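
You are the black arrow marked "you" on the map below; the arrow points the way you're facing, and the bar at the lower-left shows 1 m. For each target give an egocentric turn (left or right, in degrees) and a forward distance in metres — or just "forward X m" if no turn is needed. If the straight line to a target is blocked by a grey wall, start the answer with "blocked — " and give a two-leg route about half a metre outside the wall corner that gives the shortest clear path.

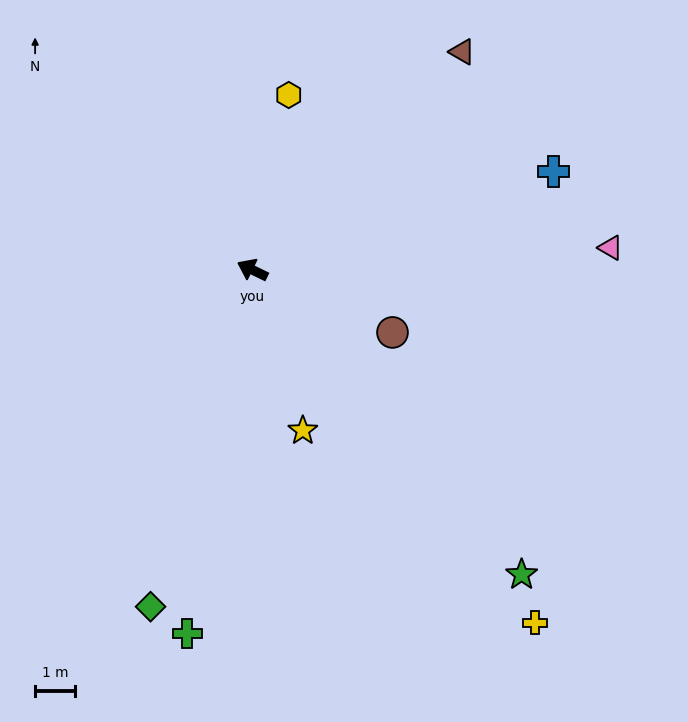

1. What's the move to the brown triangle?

turn right 108°, forward 7.5 m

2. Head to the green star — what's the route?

turn left 157°, forward 10.1 m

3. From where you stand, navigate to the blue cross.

turn right 136°, forward 7.9 m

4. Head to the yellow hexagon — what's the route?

turn right 76°, forward 4.4 m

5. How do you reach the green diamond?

turn left 99°, forward 8.7 m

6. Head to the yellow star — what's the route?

turn left 133°, forward 4.2 m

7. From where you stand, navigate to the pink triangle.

turn right 151°, forward 8.9 m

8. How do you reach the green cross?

turn left 106°, forward 9.2 m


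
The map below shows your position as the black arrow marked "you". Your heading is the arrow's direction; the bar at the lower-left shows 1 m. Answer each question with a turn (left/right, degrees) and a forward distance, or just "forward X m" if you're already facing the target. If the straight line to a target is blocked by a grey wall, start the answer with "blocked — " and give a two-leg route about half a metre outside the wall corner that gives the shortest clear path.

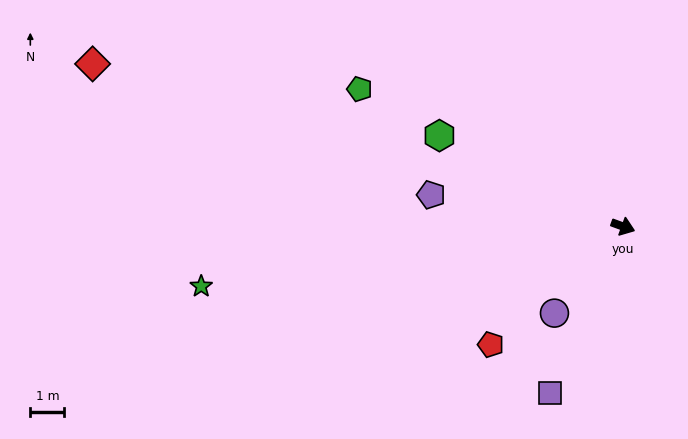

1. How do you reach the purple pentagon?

turn right 169°, forward 5.7 m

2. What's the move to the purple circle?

turn right 108°, forward 3.2 m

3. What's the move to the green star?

turn right 152°, forward 12.5 m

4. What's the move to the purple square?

turn right 94°, forward 5.3 m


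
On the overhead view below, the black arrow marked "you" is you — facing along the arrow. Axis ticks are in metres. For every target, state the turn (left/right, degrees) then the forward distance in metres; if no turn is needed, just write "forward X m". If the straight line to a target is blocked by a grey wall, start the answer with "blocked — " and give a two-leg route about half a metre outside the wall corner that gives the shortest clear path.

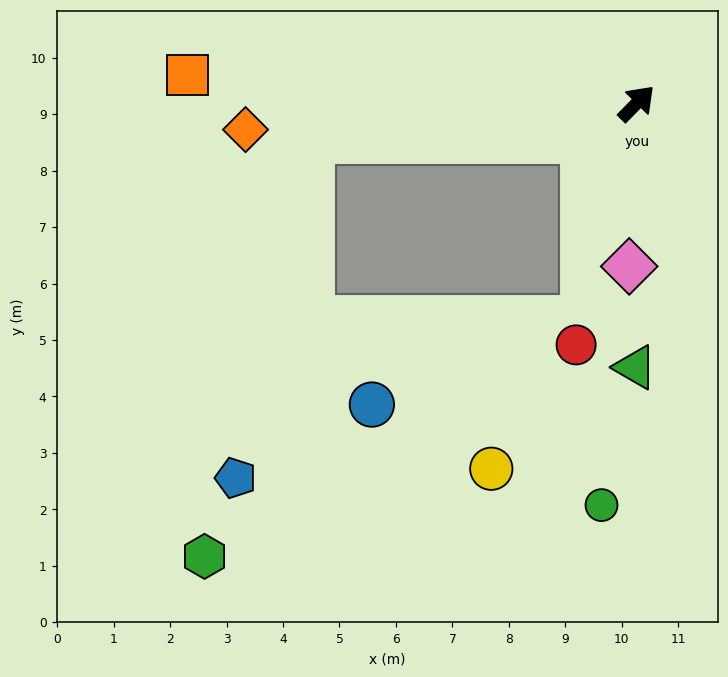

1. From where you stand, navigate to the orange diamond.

turn left 138°, forward 6.9 m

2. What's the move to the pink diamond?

turn right 138°, forward 2.9 m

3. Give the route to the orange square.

turn left 131°, forward 8.0 m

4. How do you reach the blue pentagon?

blocked — turn left 141°, forward 5.8 m, then turn left 71°, forward 6.1 m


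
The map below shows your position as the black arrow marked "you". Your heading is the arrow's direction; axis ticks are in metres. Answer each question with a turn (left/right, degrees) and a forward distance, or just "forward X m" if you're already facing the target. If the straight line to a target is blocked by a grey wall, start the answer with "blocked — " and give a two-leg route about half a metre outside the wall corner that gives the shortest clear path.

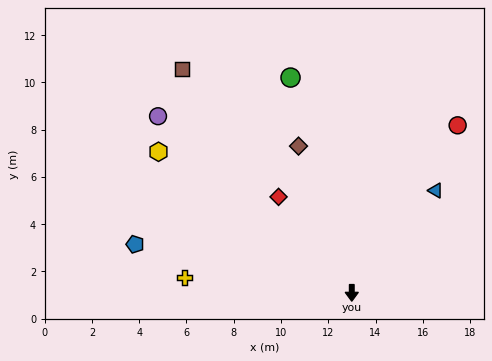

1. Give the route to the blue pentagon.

turn right 103°, forward 9.4 m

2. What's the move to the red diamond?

turn right 143°, forward 5.1 m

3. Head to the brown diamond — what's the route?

turn right 160°, forward 6.6 m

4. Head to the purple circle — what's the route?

turn right 132°, forward 11.1 m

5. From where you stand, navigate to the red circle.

turn left 148°, forward 8.4 m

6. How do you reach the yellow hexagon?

turn right 126°, forward 10.1 m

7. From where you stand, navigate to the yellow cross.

turn right 95°, forward 7.1 m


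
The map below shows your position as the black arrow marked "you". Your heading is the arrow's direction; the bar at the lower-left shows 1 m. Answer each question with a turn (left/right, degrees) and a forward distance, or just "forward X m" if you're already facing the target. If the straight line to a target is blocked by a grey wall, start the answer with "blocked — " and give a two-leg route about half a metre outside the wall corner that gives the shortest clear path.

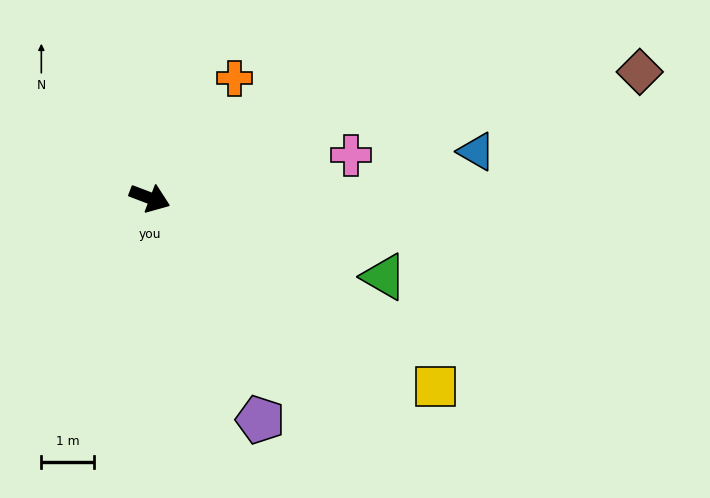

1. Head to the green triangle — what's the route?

turn left 2°, forward 4.7 m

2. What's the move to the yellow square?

turn right 13°, forward 6.5 m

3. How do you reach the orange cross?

turn left 76°, forward 2.8 m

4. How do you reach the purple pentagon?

turn right 43°, forward 4.7 m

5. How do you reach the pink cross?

turn left 33°, forward 3.9 m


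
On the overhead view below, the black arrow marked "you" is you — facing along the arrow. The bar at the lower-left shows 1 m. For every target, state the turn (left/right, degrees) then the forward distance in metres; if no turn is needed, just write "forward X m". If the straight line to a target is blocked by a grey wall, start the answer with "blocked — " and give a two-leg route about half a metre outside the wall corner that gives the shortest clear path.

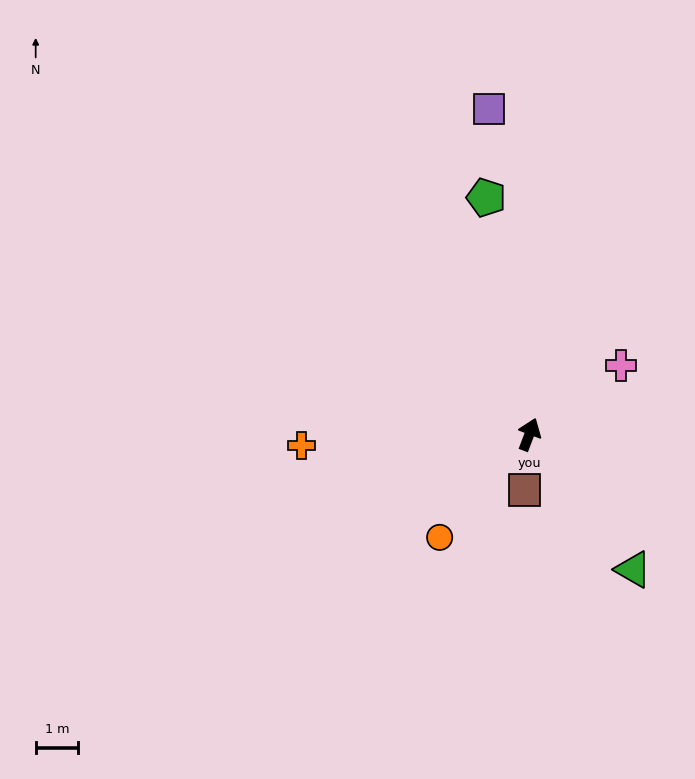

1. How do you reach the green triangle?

turn right 122°, forward 4.0 m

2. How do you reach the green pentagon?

turn left 31°, forward 5.7 m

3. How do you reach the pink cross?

turn right 33°, forward 2.7 m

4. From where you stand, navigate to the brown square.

turn right 164°, forward 1.3 m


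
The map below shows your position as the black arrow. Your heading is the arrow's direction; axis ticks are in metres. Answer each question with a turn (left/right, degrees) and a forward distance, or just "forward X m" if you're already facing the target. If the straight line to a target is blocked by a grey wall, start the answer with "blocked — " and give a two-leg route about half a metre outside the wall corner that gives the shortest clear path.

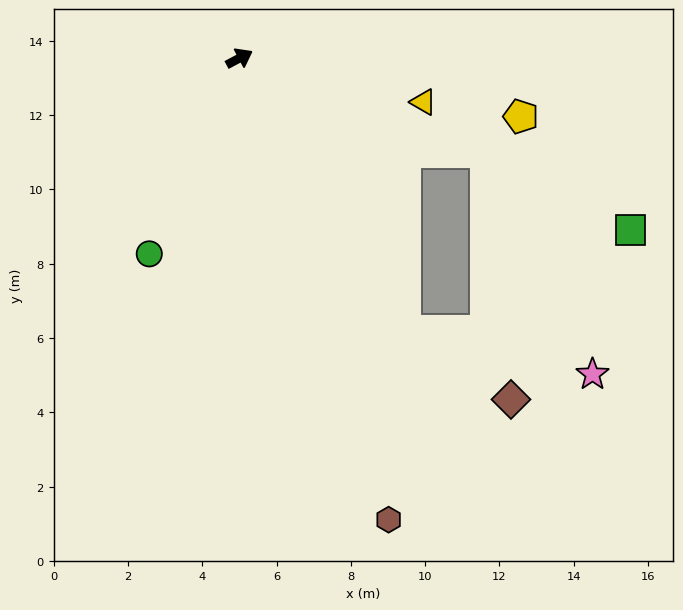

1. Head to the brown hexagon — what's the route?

turn right 100°, forward 13.1 m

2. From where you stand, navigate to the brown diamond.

blocked — turn right 87°, forward 8.6 m, then turn left 26°, forward 3.4 m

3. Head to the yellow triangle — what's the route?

turn right 41°, forward 5.1 m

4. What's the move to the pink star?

blocked — turn right 49°, forward 7.1 m, then turn right 43°, forward 6.6 m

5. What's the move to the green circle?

turn right 143°, forward 5.8 m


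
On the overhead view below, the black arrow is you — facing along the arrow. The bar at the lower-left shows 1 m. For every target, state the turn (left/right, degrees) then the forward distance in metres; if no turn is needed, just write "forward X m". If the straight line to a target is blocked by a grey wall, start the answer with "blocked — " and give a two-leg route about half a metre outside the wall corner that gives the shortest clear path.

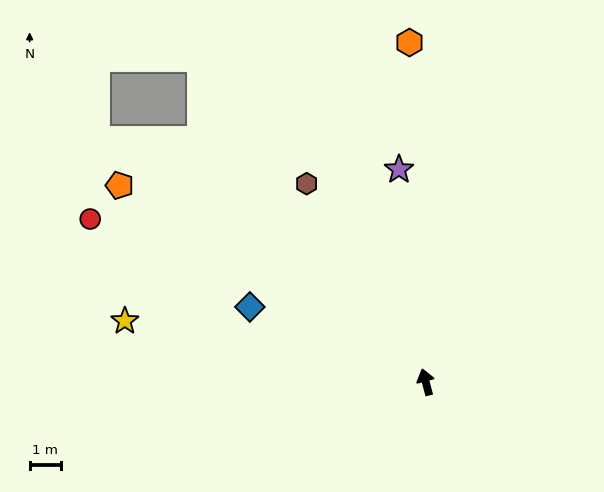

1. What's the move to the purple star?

turn right 8°, forward 6.8 m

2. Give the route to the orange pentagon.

turn left 42°, forward 11.6 m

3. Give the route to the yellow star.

turn left 64°, forward 9.8 m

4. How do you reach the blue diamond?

turn left 52°, forward 6.1 m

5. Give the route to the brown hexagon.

turn left 16°, forward 7.3 m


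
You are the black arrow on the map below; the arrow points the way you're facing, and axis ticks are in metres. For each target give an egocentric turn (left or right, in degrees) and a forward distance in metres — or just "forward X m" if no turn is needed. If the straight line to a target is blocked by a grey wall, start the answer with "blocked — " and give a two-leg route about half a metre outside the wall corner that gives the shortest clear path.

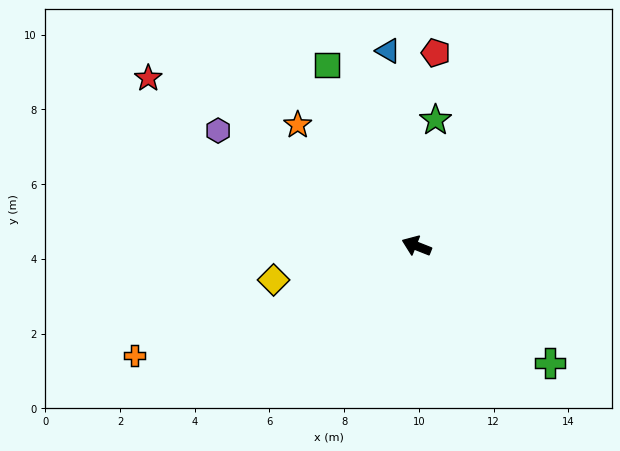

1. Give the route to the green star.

turn right 77°, forward 3.4 m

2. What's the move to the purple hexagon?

turn right 9°, forward 6.1 m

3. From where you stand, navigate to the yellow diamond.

turn left 35°, forward 3.9 m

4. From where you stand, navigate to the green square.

turn right 42°, forward 5.4 m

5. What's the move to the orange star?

turn right 24°, forward 4.5 m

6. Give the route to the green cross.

turn left 160°, forward 4.7 m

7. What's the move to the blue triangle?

turn right 60°, forward 5.3 m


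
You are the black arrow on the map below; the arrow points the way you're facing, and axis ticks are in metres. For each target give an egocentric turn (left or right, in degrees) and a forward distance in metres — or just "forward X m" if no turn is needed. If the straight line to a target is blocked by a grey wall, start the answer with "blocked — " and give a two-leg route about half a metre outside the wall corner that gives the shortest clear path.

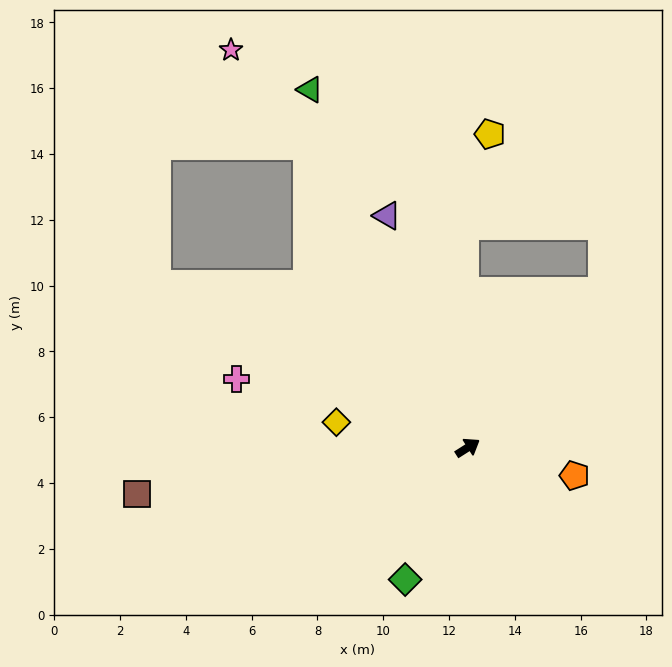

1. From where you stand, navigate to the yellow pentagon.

blocked — turn left 58°, forward 6.7 m, then turn right 16°, forward 2.9 m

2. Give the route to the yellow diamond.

turn left 137°, forward 4.1 m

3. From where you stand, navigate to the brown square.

turn left 156°, forward 10.2 m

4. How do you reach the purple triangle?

turn left 77°, forward 7.5 m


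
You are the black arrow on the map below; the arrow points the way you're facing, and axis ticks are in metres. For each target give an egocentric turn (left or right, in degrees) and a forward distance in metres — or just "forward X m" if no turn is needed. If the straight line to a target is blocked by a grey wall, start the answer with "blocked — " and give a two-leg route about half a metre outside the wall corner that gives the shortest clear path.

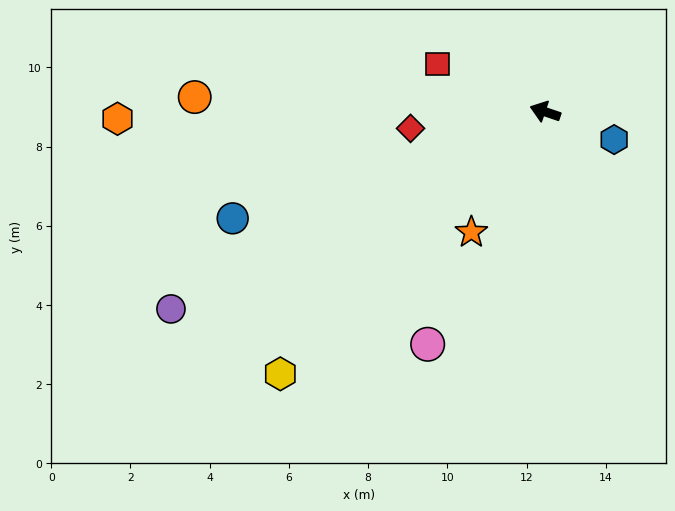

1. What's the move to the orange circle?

turn left 16°, forward 8.9 m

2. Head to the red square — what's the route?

turn right 5°, forward 3.0 m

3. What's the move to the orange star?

turn left 77°, forward 3.6 m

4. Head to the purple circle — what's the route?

turn left 46°, forward 10.7 m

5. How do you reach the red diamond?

turn left 26°, forward 3.4 m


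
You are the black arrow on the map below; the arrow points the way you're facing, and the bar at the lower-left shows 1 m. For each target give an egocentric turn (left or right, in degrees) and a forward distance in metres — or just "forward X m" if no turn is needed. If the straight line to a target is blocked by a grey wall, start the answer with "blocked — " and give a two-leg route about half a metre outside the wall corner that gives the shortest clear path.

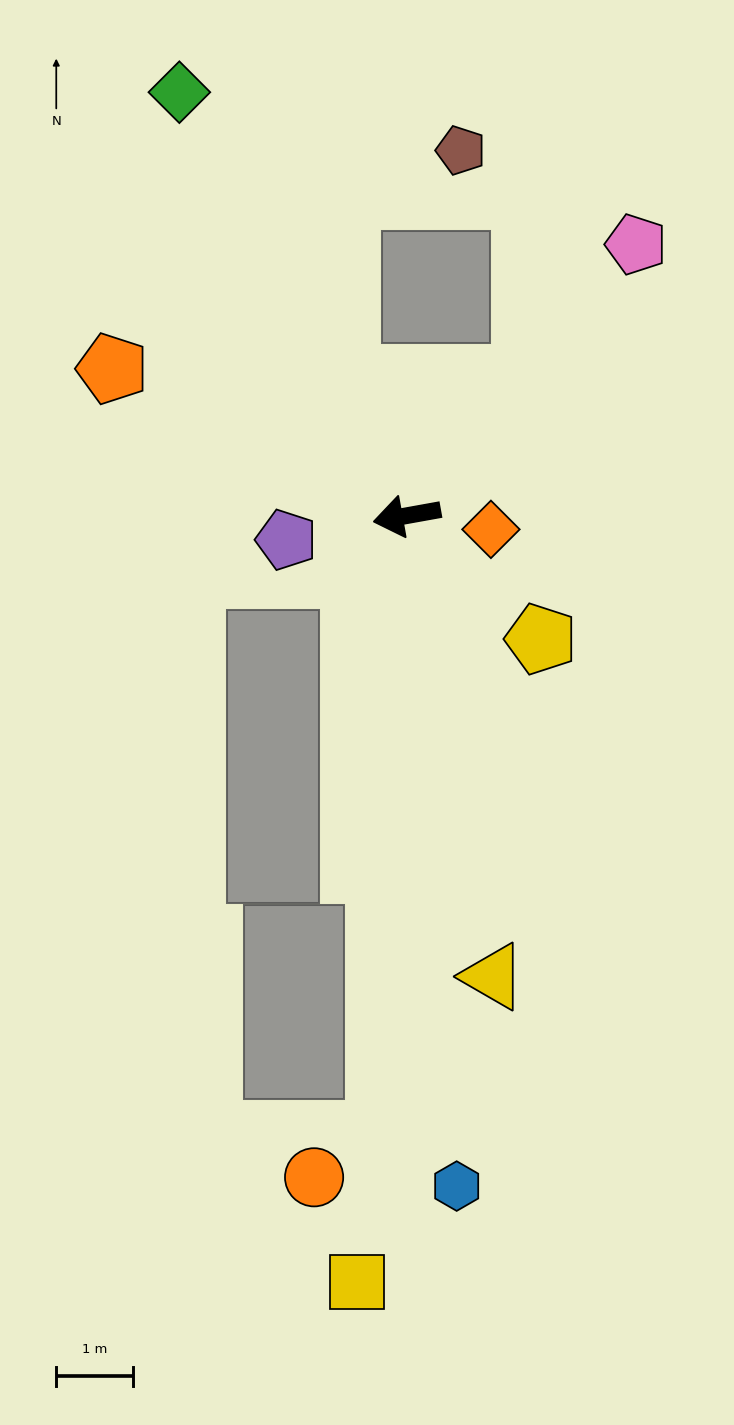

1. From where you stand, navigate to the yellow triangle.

turn left 90°, forward 6.1 m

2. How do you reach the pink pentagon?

turn right 140°, forward 4.7 m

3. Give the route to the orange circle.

blocked — turn left 77°, forward 8.1 m, then turn right 53°, forward 1.0 m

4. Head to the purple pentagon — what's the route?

forward 1.6 m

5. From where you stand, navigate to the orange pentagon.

turn right 37°, forward 4.3 m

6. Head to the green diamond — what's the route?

turn right 72°, forward 6.3 m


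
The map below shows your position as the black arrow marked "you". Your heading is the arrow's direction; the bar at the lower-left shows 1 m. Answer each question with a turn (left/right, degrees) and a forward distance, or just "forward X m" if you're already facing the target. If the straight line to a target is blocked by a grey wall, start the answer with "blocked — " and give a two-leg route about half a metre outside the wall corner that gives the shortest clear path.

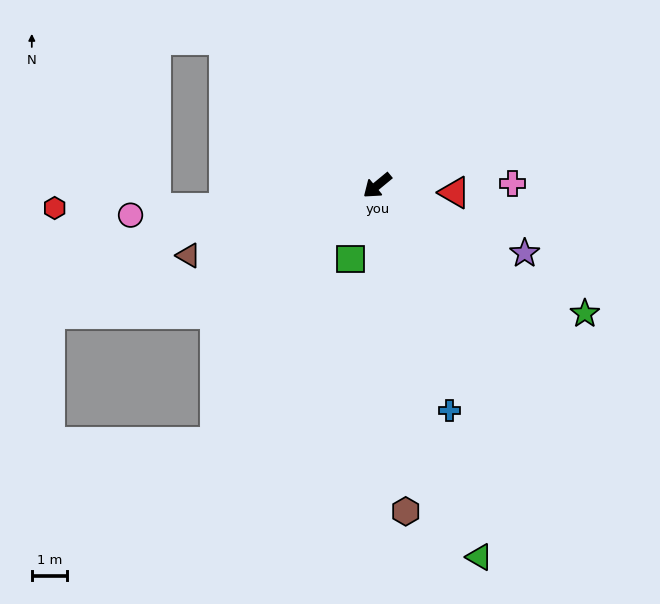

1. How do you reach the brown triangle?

turn right 19°, forward 5.7 m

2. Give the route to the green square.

turn left 30°, forward 2.2 m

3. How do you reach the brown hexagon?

turn left 55°, forward 9.2 m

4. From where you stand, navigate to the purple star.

turn left 116°, forward 4.6 m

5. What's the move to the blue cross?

turn left 68°, forward 6.7 m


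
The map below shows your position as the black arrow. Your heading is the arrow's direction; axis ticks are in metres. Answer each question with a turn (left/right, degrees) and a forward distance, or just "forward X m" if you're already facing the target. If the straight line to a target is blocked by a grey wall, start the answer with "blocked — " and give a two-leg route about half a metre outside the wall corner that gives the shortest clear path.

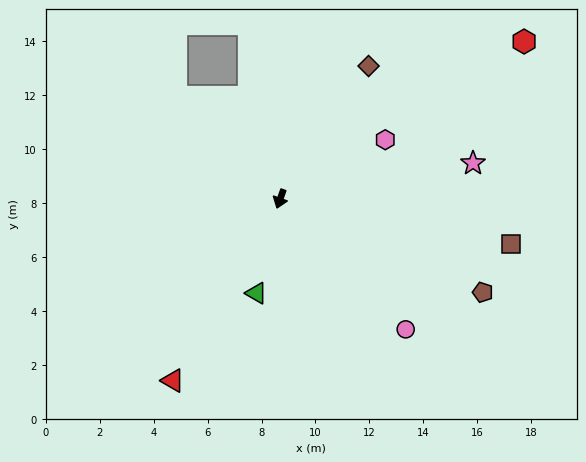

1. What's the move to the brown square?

turn left 98°, forward 8.7 m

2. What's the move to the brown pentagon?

turn left 85°, forward 8.3 m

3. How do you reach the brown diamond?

turn left 166°, forward 5.9 m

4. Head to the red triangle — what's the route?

turn right 11°, forward 7.8 m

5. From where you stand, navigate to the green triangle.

turn left 5°, forward 3.6 m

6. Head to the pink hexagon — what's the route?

turn left 139°, forward 4.5 m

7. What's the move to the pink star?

turn left 120°, forward 7.3 m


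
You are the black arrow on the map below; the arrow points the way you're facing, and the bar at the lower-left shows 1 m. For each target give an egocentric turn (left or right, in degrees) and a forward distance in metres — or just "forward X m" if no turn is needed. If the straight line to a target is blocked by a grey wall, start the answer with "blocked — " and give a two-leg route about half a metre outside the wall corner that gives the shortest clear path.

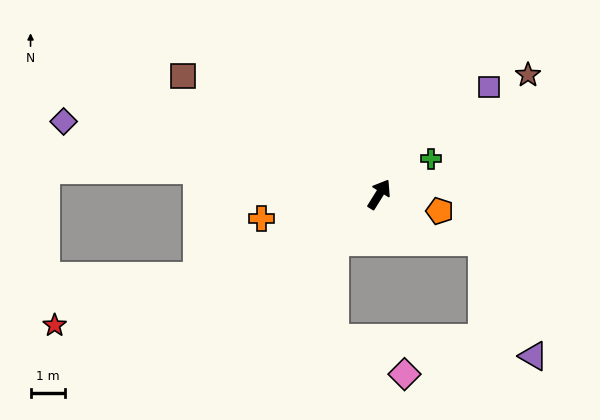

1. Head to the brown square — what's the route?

turn left 91°, forward 6.6 m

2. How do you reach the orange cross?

turn left 134°, forward 3.5 m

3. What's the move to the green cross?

turn right 24°, forward 1.8 m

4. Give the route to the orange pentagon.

turn right 74°, forward 1.8 m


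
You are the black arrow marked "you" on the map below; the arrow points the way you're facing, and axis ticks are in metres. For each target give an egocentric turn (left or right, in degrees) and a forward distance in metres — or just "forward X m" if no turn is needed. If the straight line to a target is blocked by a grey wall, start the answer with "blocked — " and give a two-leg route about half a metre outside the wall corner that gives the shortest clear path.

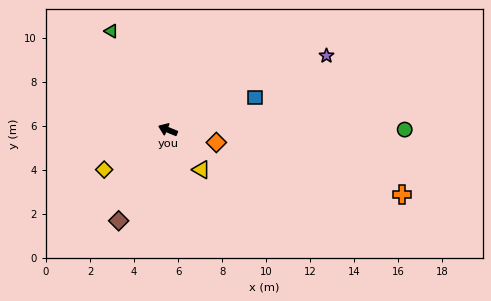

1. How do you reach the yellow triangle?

turn left 152°, forward 2.4 m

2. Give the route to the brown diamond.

turn left 84°, forward 4.7 m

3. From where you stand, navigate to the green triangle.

turn right 38°, forward 5.2 m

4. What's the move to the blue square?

turn right 137°, forward 4.2 m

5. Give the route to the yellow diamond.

turn left 54°, forward 3.4 m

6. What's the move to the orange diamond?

turn right 172°, forward 2.3 m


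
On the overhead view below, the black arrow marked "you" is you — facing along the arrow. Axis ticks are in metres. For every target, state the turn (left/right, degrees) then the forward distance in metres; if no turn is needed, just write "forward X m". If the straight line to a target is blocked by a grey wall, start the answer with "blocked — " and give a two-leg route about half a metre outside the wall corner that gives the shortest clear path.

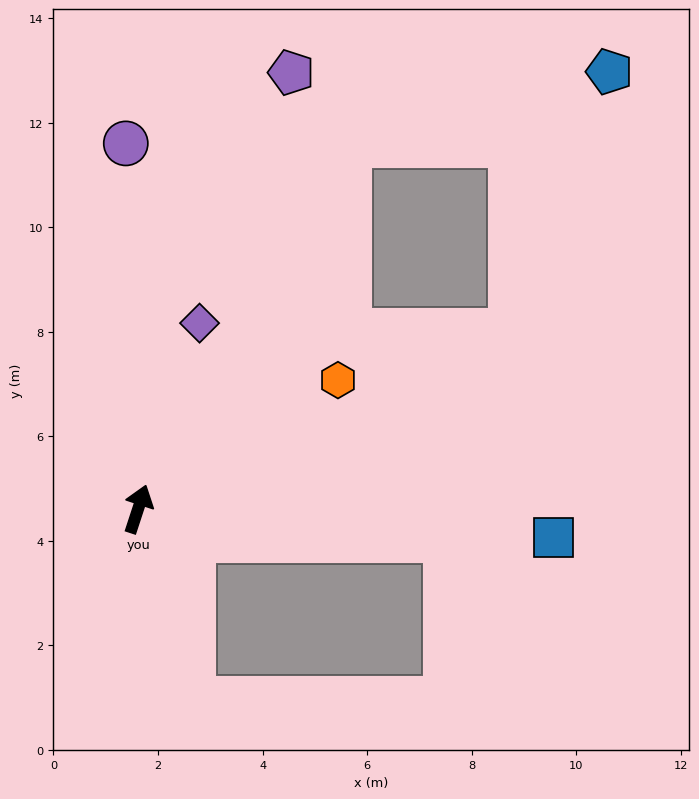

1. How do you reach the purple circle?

turn left 20°, forward 7.0 m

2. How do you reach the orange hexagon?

turn right 39°, forward 4.5 m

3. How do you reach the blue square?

turn right 76°, forward 8.0 m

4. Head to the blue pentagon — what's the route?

blocked — turn right 46°, forward 7.9 m, then turn left 43°, forward 5.3 m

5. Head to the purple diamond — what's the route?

forward 3.7 m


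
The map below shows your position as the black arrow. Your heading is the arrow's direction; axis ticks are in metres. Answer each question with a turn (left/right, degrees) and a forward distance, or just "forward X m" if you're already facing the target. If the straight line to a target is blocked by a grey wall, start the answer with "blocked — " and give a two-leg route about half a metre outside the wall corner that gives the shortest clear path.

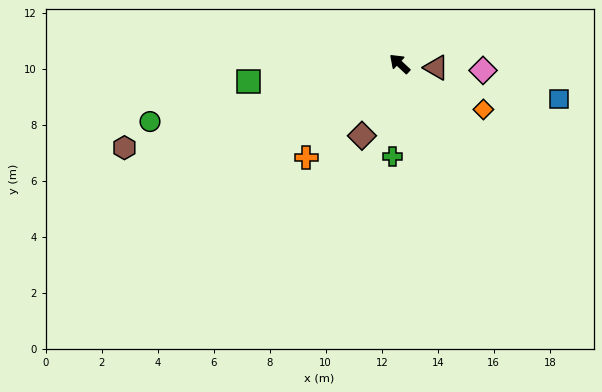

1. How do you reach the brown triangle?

turn right 143°, forward 1.3 m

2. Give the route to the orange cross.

turn left 88°, forward 4.7 m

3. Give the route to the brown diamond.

turn left 105°, forward 2.9 m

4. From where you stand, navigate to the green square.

turn left 50°, forward 5.4 m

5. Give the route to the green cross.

turn left 129°, forward 3.3 m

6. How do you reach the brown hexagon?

turn left 60°, forward 10.3 m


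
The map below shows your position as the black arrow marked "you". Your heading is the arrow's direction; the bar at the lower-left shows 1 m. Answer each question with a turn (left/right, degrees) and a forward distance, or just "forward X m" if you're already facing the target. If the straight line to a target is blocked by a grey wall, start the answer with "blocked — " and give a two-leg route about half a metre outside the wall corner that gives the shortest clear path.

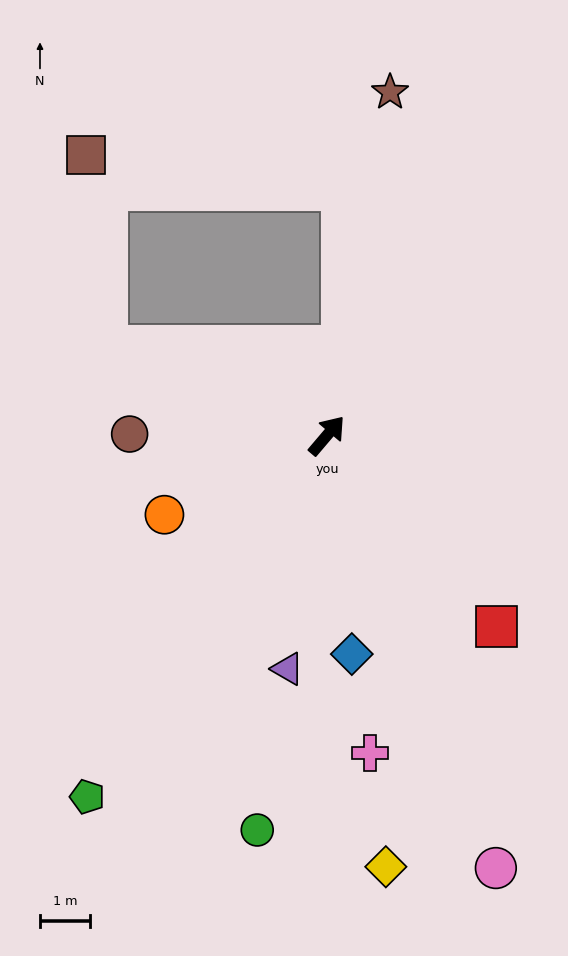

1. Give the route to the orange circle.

turn left 156°, forward 3.6 m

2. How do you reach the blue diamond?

turn right 133°, forward 4.4 m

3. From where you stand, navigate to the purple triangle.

turn right 149°, forward 4.8 m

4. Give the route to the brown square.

blocked — turn left 108°, forward 4.8 m, then turn right 61°, forward 3.9 m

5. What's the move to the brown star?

turn left 30°, forward 7.0 m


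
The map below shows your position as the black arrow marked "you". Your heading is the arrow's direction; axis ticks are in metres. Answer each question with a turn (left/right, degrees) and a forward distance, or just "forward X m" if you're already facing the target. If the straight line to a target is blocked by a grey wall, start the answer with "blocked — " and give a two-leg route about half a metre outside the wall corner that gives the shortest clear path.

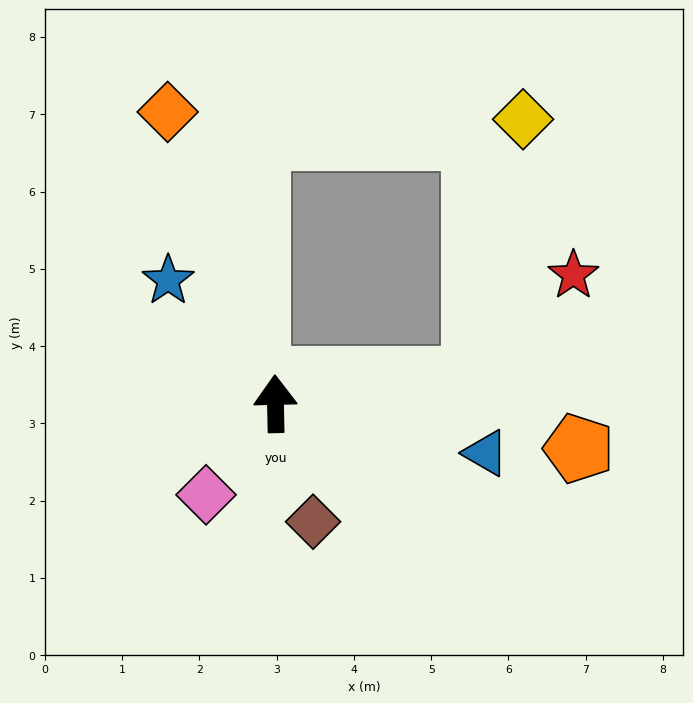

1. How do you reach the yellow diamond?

blocked — turn right 85°, forward 2.6 m, then turn left 73°, forward 3.4 m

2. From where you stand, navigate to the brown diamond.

turn right 164°, forward 1.6 m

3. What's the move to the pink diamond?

turn left 141°, forward 1.5 m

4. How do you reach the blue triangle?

turn right 104°, forward 2.8 m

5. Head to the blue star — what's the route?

turn left 40°, forward 2.1 m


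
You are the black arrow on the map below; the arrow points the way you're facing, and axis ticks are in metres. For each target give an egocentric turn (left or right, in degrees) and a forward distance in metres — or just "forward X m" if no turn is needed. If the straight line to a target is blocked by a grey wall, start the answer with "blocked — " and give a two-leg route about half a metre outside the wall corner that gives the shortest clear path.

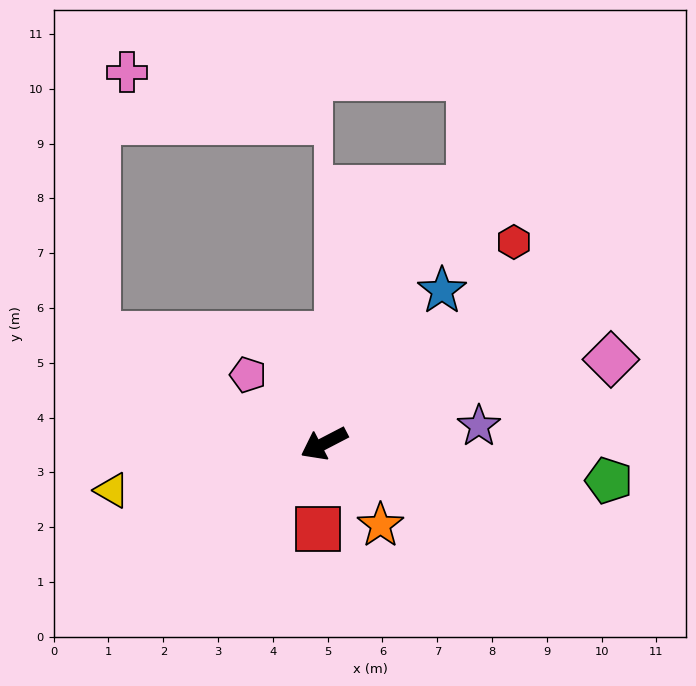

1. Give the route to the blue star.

turn right 155°, forward 3.5 m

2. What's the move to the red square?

turn left 58°, forward 1.6 m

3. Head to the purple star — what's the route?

turn left 159°, forward 2.8 m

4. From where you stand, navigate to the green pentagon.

turn left 145°, forward 5.2 m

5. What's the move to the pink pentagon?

turn right 70°, forward 1.9 m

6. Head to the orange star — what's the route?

turn left 97°, forward 1.8 m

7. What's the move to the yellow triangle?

turn right 15°, forward 4.0 m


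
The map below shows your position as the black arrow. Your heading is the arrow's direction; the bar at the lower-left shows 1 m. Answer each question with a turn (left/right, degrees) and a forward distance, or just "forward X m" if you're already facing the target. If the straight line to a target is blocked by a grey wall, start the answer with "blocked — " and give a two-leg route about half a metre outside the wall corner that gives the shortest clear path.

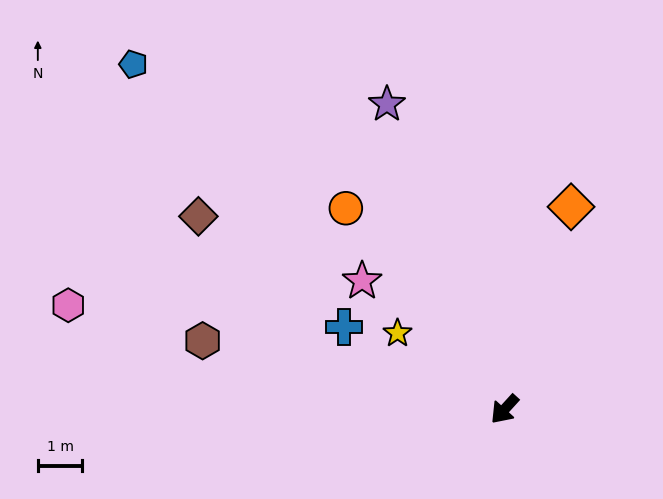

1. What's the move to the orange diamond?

turn right 156°, forward 4.8 m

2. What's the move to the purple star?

turn right 117°, forward 7.4 m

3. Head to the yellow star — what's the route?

turn right 83°, forward 3.0 m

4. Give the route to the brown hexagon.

turn right 60°, forward 7.0 m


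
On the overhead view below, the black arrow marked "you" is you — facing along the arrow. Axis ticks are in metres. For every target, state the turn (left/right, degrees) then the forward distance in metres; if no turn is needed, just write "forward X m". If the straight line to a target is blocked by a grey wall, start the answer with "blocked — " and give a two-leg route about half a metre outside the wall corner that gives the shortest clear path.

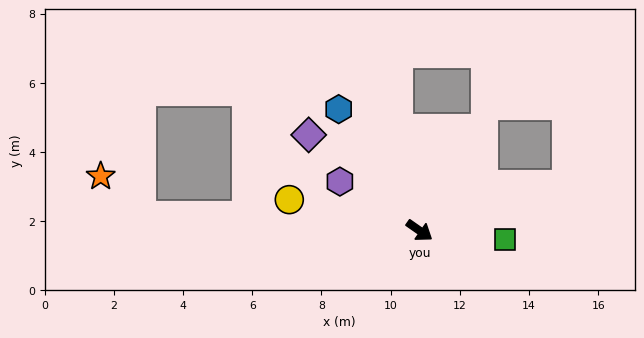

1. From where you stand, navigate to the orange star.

blocked — turn right 148°, forward 8.0 m, then turn right 41°, forward 1.6 m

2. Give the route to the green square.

turn left 29°, forward 2.5 m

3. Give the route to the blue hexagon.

turn left 159°, forward 4.2 m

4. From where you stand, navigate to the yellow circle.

turn right 158°, forward 3.9 m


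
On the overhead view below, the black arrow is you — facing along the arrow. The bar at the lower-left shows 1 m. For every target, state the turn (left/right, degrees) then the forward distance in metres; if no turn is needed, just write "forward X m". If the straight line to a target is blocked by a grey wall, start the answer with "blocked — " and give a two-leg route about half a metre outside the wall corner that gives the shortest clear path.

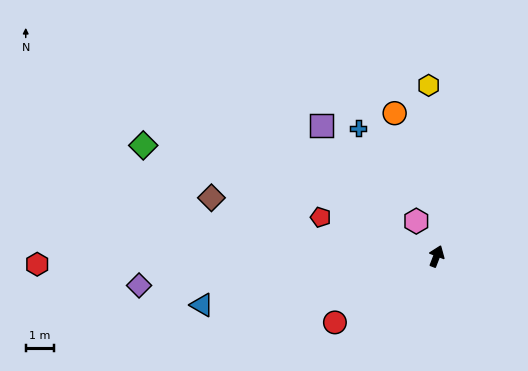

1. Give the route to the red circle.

turn left 144°, forward 4.3 m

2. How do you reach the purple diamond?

turn left 117°, forward 10.7 m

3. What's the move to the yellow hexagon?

turn left 24°, forward 6.1 m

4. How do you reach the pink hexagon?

turn left 51°, forward 1.4 m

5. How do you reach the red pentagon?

turn left 92°, forward 4.4 m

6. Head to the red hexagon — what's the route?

turn left 112°, forward 14.3 m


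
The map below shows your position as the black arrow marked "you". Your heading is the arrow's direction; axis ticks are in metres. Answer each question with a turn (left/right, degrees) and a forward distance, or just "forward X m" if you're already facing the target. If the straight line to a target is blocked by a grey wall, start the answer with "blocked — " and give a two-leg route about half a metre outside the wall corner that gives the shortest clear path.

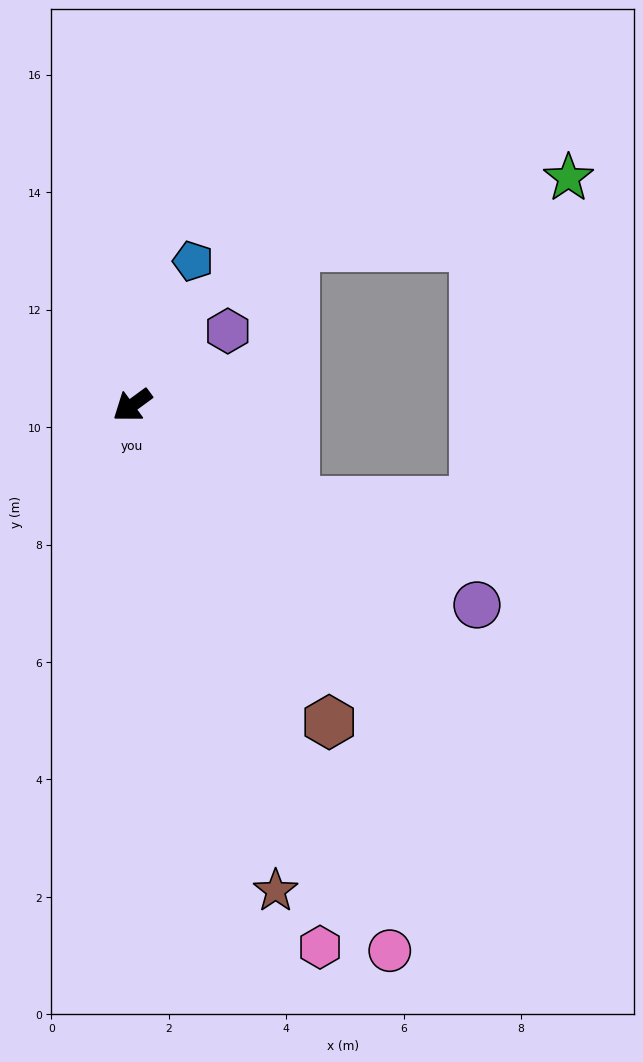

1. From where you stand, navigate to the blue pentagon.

turn right 149°, forward 2.7 m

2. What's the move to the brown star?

turn left 70°, forward 8.6 m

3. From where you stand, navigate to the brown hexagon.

turn left 86°, forward 6.4 m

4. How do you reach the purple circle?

turn left 114°, forward 6.8 m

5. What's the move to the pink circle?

turn left 79°, forward 10.3 m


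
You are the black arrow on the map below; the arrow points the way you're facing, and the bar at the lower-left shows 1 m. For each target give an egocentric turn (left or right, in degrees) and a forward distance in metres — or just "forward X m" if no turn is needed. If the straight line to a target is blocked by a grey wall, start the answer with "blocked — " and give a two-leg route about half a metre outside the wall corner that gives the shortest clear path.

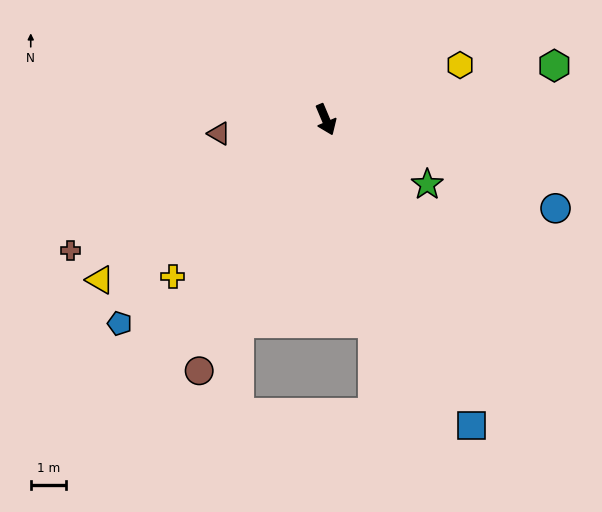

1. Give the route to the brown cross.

turn right 86°, forward 8.1 m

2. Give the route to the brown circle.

turn right 50°, forward 8.0 m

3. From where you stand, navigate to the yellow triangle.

turn right 78°, forward 7.9 m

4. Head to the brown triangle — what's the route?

turn right 105°, forward 3.1 m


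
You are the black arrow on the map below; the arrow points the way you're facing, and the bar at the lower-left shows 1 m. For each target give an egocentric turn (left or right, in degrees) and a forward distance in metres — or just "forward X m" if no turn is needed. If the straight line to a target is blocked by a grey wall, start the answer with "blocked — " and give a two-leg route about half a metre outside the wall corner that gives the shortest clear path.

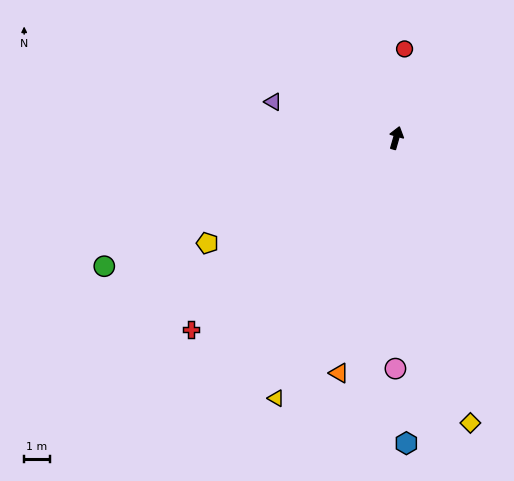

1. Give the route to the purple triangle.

turn left 90°, forward 5.0 m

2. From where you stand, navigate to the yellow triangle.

turn left 171°, forward 11.2 m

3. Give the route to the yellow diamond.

turn right 149°, forward 11.5 m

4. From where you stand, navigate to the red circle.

turn left 11°, forward 3.5 m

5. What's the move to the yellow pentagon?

turn left 135°, forward 8.5 m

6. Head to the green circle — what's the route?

turn left 130°, forward 12.5 m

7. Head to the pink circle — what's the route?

turn right 164°, forward 9.0 m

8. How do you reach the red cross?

turn left 149°, forward 11.0 m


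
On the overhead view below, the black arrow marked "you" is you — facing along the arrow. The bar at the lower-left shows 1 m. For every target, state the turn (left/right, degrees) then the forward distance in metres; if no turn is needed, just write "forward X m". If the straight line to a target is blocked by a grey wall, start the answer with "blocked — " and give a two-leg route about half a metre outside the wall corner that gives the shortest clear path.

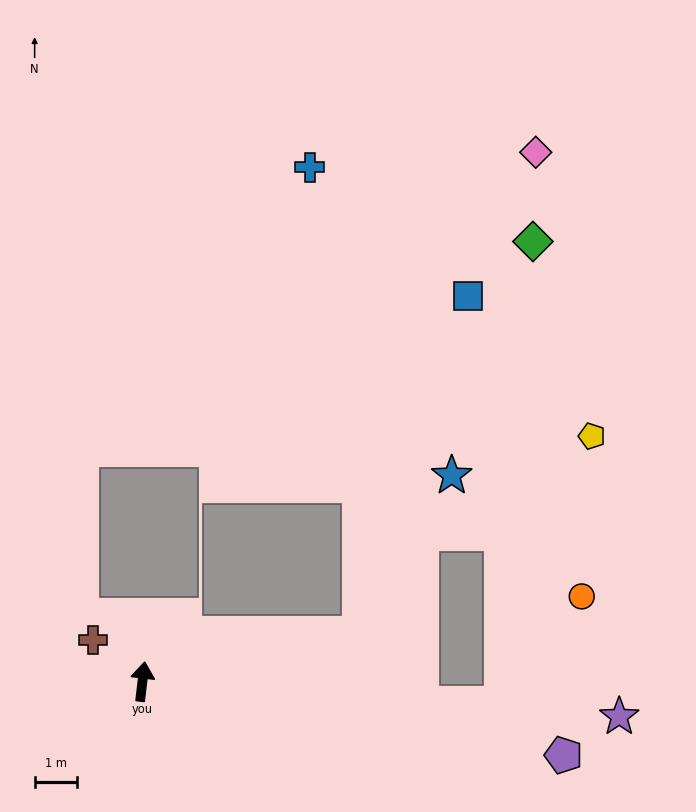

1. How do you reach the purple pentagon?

turn right 93°, forward 10.1 m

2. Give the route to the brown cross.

turn left 56°, forward 1.5 m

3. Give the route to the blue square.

blocked — turn right 71°, forward 5.3 m, then turn left 60°, forward 8.4 m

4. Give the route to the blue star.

blocked — turn right 71°, forward 5.3 m, then turn left 48°, forward 4.3 m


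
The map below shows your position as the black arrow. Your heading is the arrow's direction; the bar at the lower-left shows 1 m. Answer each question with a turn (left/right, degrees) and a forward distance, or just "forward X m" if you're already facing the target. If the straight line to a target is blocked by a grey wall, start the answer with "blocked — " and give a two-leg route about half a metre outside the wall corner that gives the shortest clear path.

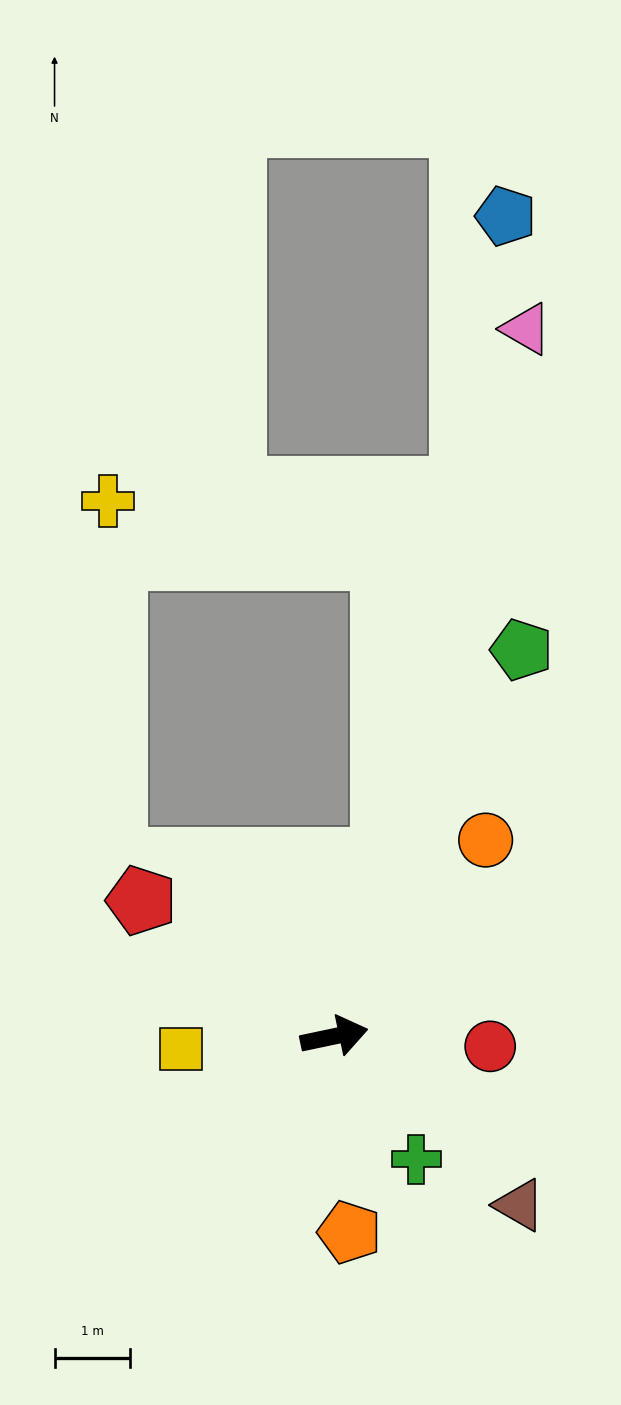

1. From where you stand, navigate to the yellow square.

turn left 173°, forward 2.0 m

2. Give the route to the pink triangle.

turn left 63°, forward 9.8 m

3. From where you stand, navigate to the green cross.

turn right 68°, forward 2.0 m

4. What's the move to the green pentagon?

turn left 52°, forward 5.7 m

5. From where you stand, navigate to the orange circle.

turn left 40°, forward 3.3 m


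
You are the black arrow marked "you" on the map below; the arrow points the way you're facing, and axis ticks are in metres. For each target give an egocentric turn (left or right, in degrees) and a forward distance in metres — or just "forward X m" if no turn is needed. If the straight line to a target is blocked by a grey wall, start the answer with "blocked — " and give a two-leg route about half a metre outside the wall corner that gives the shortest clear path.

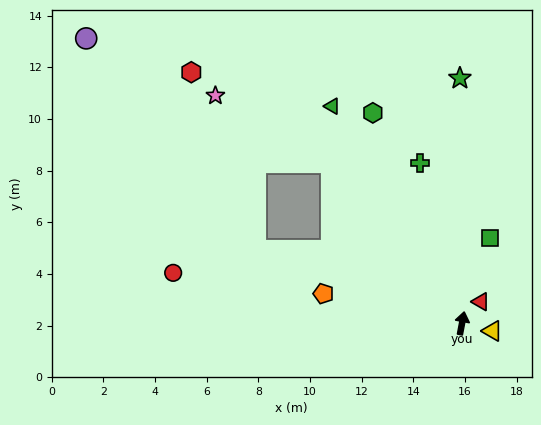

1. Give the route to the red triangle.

turn right 30°, forward 1.1 m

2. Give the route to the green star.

turn left 11°, forward 9.5 m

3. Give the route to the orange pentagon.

turn left 89°, forward 5.5 m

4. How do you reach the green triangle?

turn left 42°, forward 9.8 m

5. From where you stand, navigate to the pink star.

blocked — turn left 50°, forward 8.0 m, then turn left 21°, forward 5.2 m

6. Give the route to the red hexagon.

blocked — turn left 81°, forward 8.5 m, then turn right 50°, forward 7.3 m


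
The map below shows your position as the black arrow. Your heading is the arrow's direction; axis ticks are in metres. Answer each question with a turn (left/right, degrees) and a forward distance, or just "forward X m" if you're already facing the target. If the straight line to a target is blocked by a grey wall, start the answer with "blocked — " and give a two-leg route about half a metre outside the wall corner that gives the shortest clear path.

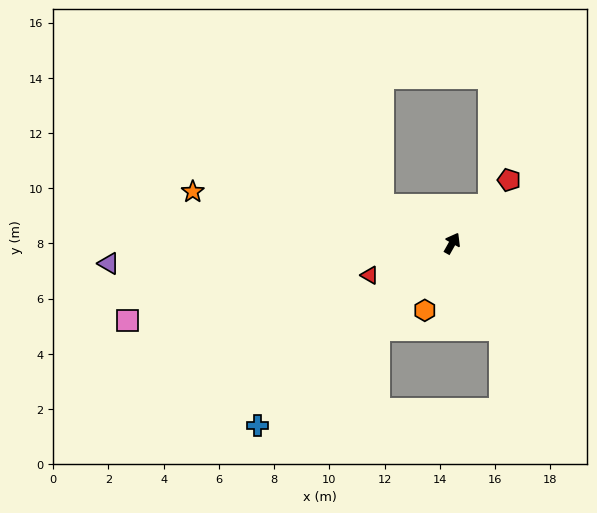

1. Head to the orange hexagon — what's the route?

turn right 173°, forward 2.6 m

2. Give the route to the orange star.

turn left 108°, forward 9.6 m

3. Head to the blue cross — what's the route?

turn left 162°, forward 9.7 m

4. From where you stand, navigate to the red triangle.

turn left 141°, forward 3.2 m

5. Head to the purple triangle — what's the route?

turn left 123°, forward 12.5 m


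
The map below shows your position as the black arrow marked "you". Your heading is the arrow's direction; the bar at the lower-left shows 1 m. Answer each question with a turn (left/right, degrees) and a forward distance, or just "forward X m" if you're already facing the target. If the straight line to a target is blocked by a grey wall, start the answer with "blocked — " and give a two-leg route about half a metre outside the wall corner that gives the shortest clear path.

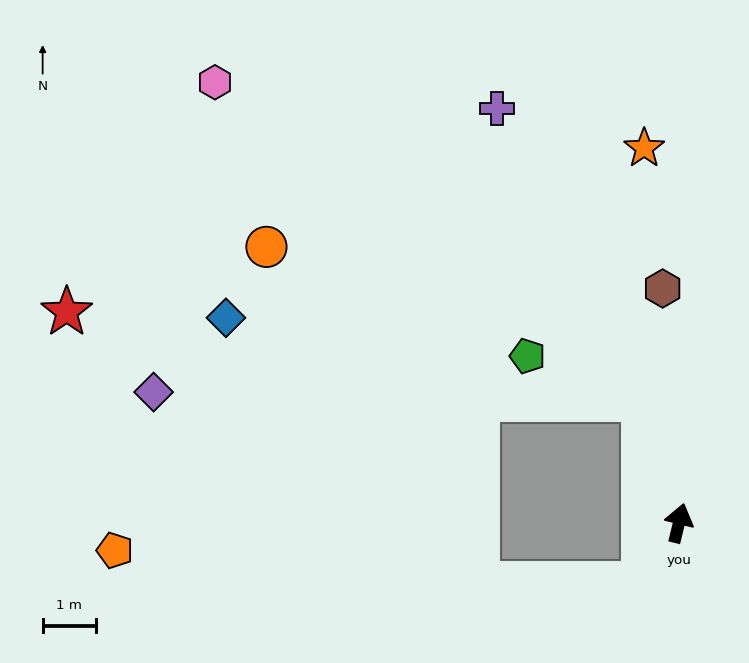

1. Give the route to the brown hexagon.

turn left 18°, forward 4.4 m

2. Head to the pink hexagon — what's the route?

blocked — turn left 30°, forward 2.4 m, then turn left 37°, forward 10.0 m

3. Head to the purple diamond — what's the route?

blocked — turn left 30°, forward 2.4 m, then turn left 73°, forward 9.2 m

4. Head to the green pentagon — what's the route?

blocked — turn left 30°, forward 2.4 m, then turn left 53°, forward 2.3 m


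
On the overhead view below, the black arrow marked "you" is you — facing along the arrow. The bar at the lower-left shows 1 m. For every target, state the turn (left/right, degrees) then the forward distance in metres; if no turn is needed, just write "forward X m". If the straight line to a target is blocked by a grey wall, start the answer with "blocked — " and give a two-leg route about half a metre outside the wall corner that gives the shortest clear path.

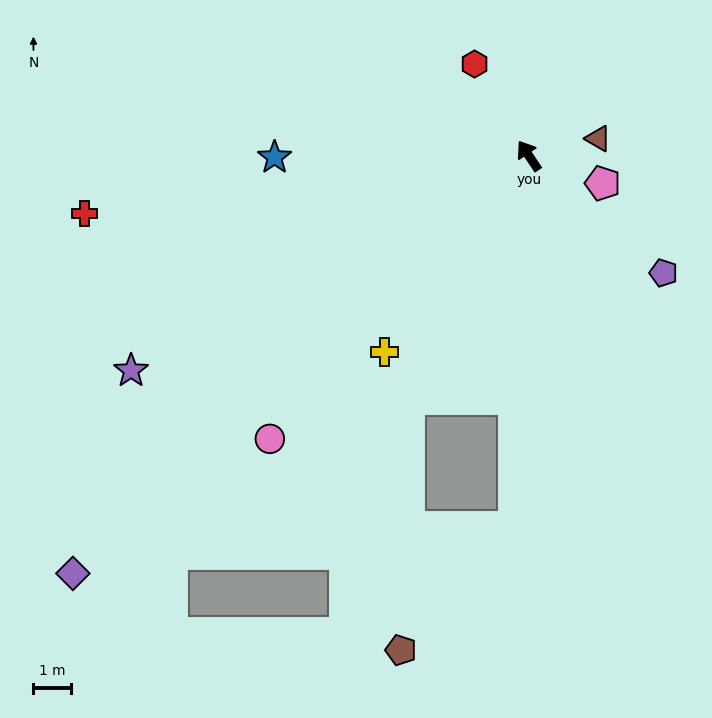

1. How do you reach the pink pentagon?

turn right 144°, forward 2.1 m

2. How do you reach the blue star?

turn left 57°, forward 6.8 m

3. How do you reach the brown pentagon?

blocked — turn left 120°, forward 7.2 m, then turn left 24°, forward 6.7 m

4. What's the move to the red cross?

turn left 64°, forward 12.0 m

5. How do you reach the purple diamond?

turn left 99°, forward 16.5 m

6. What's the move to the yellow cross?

turn left 110°, forward 6.5 m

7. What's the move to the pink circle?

turn left 104°, forward 10.2 m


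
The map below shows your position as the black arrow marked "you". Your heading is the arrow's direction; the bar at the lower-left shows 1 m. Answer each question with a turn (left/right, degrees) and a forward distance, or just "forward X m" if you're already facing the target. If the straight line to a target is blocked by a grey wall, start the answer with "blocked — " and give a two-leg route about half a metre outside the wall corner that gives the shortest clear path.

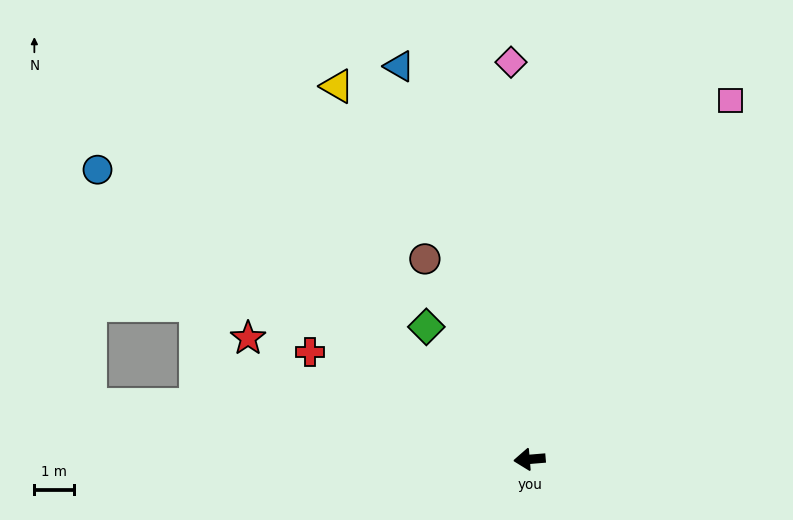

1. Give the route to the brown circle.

turn right 67°, forward 5.8 m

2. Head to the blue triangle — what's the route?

turn right 76°, forward 10.6 m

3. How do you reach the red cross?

turn right 31°, forward 6.2 m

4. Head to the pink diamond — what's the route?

turn right 92°, forward 10.1 m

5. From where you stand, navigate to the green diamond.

turn right 57°, forward 4.3 m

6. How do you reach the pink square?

turn right 124°, forward 10.5 m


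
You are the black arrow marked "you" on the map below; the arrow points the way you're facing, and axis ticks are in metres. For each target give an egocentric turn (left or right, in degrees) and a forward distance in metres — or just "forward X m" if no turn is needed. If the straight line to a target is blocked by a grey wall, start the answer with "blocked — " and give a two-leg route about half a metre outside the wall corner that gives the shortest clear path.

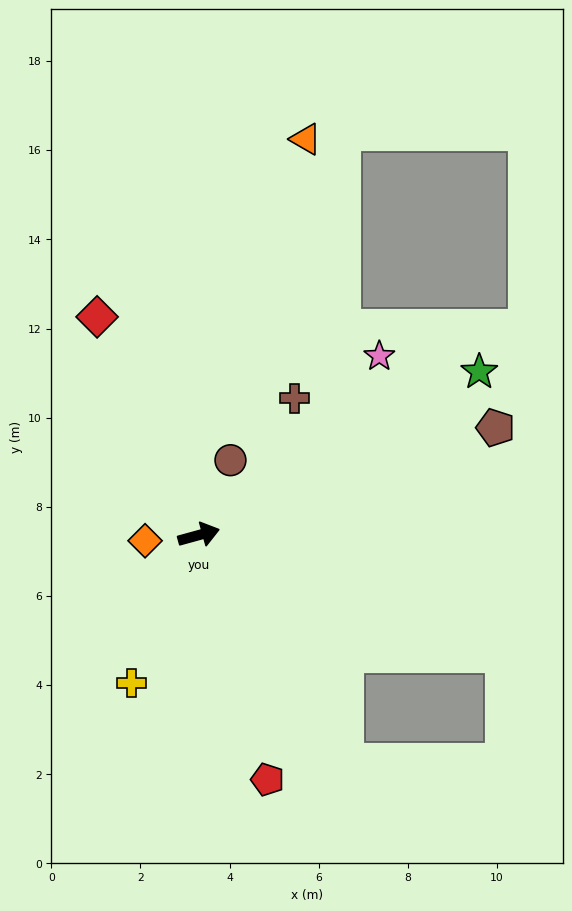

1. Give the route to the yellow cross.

turn right 130°, forward 3.6 m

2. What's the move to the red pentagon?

turn right 90°, forward 5.7 m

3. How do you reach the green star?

turn left 15°, forward 7.3 m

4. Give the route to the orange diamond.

turn left 171°, forward 1.2 m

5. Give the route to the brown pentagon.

turn left 5°, forward 7.1 m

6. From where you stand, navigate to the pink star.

turn left 29°, forward 5.7 m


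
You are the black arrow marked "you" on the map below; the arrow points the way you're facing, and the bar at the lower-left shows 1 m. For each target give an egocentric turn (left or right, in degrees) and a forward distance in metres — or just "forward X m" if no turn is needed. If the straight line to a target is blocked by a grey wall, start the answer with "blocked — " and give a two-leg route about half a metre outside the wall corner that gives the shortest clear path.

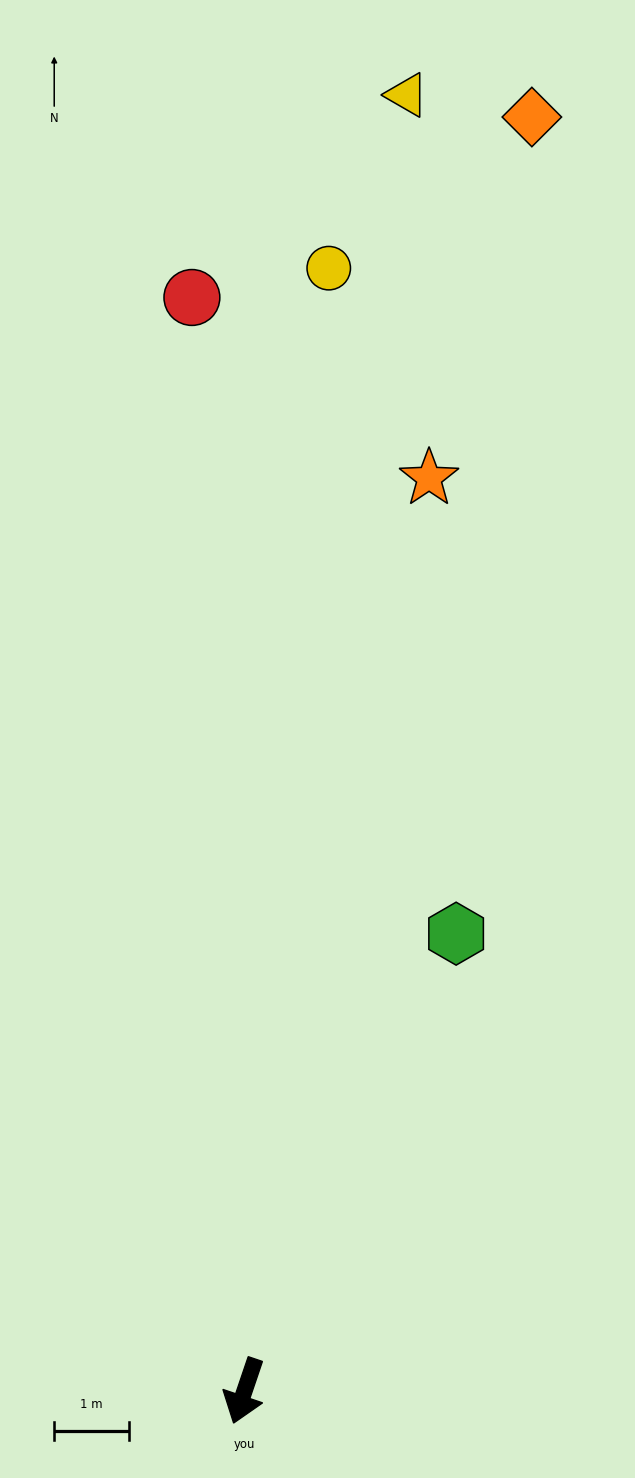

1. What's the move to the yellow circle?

turn right 166°, forward 15.0 m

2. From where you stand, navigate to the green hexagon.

turn left 174°, forward 6.7 m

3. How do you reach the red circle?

turn right 159°, forward 14.6 m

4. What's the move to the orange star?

turn right 173°, forward 12.4 m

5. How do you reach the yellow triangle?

turn right 168°, forward 17.4 m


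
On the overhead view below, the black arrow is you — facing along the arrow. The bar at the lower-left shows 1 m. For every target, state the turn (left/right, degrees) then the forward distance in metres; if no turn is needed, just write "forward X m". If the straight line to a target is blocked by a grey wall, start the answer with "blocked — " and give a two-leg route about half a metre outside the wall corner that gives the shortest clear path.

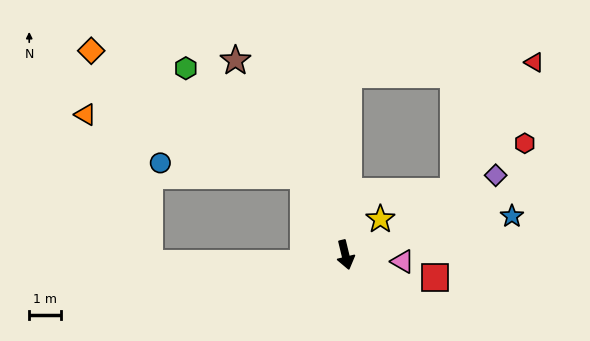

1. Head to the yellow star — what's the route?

turn left 122°, forward 1.6 m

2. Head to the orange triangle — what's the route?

blocked — turn right 166°, forward 2.8 m, then turn left 47°, forward 7.1 m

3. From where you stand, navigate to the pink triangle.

turn left 70°, forward 1.8 m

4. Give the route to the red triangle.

blocked — turn left 165°, forward 5.6 m, then turn right 85°, forward 5.8 m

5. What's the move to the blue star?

turn left 89°, forward 5.3 m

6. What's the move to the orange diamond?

blocked — turn right 166°, forward 2.8 m, then turn left 32°, forward 7.7 m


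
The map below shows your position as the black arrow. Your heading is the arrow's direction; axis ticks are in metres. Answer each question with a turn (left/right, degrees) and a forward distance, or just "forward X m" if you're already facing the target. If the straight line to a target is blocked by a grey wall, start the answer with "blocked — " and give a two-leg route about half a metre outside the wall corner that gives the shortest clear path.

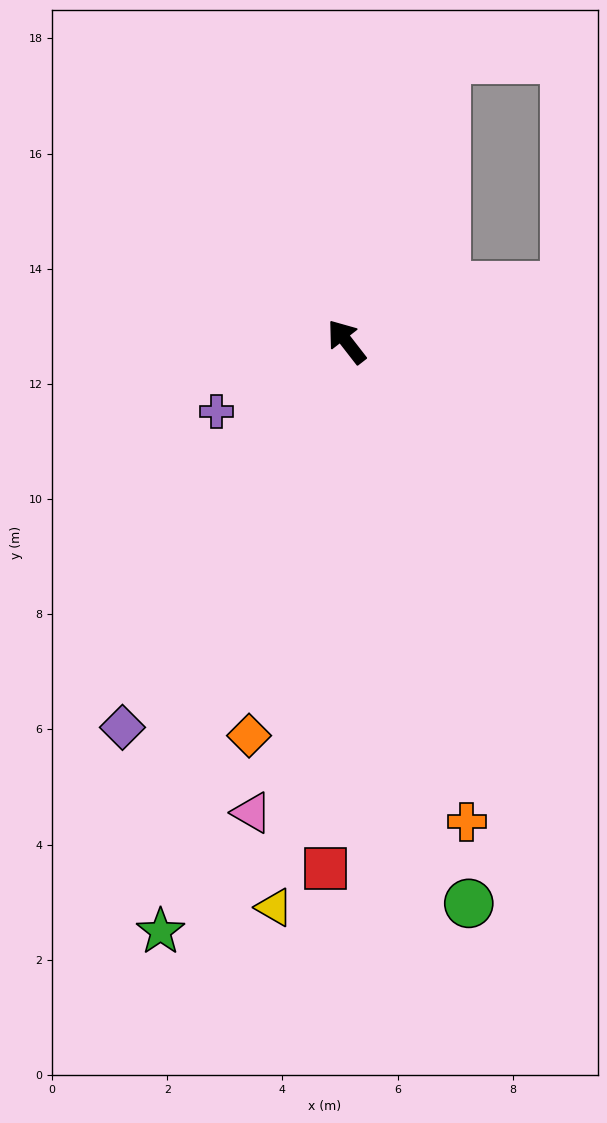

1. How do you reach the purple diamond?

turn left 112°, forward 7.7 m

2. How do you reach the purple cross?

turn left 80°, forward 2.6 m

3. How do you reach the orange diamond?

turn left 128°, forward 7.0 m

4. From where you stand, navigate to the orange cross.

turn left 156°, forward 8.6 m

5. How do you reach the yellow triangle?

turn left 135°, forward 9.9 m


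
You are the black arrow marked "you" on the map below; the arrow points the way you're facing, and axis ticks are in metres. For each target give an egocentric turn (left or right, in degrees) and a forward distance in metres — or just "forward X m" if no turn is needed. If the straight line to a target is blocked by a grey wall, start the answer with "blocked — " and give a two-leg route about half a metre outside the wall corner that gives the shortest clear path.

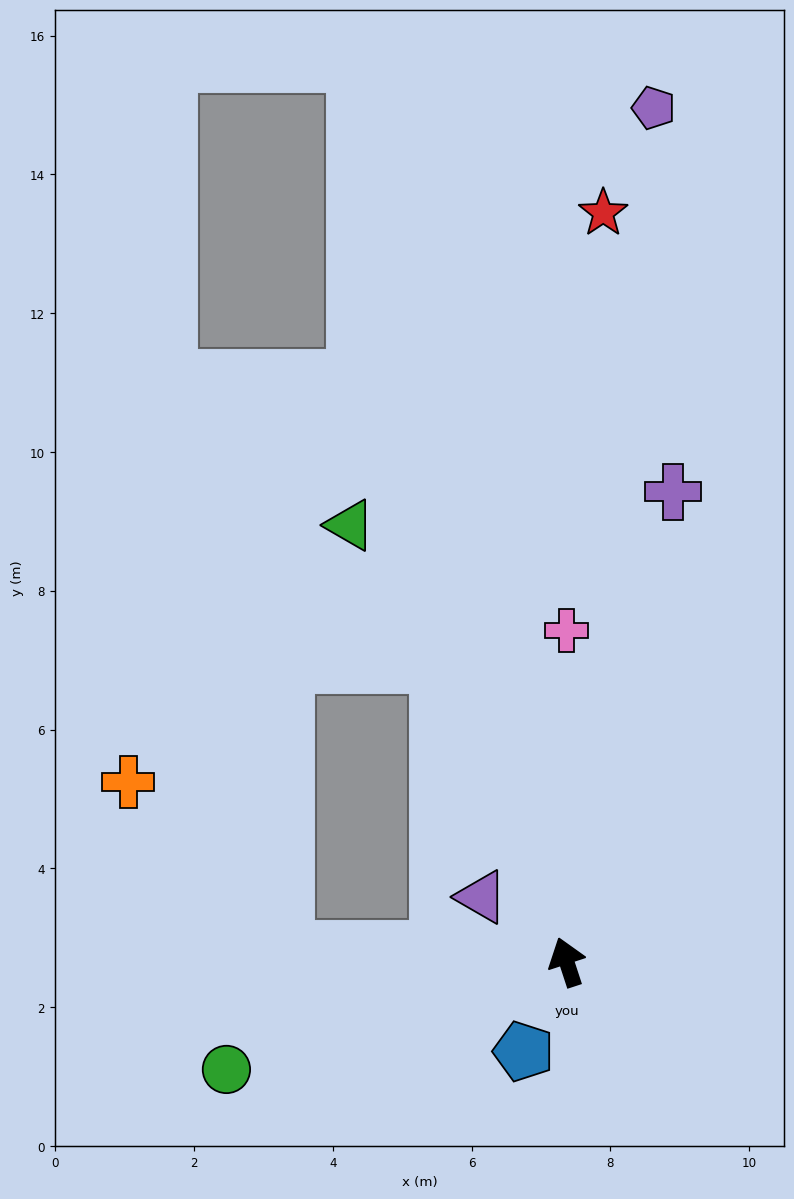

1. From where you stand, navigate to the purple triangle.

turn left 35°, forward 1.5 m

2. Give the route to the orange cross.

blocked — turn left 69°, forward 4.1 m, then turn right 44°, forward 3.3 m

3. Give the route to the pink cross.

turn right 18°, forward 4.8 m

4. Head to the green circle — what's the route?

turn left 89°, forward 5.1 m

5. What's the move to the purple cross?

turn right 31°, forward 6.9 m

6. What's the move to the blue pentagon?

turn left 136°, forward 1.4 m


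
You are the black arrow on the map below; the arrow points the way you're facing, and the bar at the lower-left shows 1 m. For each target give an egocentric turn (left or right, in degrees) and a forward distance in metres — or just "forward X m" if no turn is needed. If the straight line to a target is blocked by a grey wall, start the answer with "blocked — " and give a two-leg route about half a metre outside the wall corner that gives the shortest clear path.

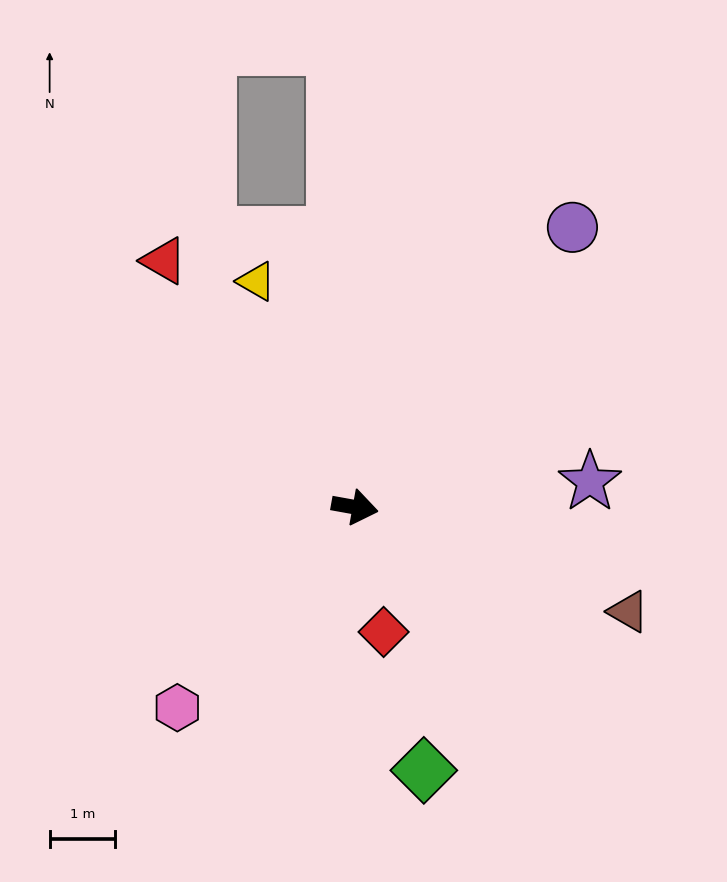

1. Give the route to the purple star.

turn left 16°, forward 3.6 m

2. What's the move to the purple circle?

turn left 62°, forward 5.4 m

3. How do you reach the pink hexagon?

turn right 121°, forward 4.1 m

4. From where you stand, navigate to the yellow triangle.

turn left 124°, forward 3.8 m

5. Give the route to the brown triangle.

turn right 11°, forward 4.5 m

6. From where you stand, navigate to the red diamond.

turn right 67°, forward 2.0 m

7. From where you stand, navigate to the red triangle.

turn left 138°, forward 4.8 m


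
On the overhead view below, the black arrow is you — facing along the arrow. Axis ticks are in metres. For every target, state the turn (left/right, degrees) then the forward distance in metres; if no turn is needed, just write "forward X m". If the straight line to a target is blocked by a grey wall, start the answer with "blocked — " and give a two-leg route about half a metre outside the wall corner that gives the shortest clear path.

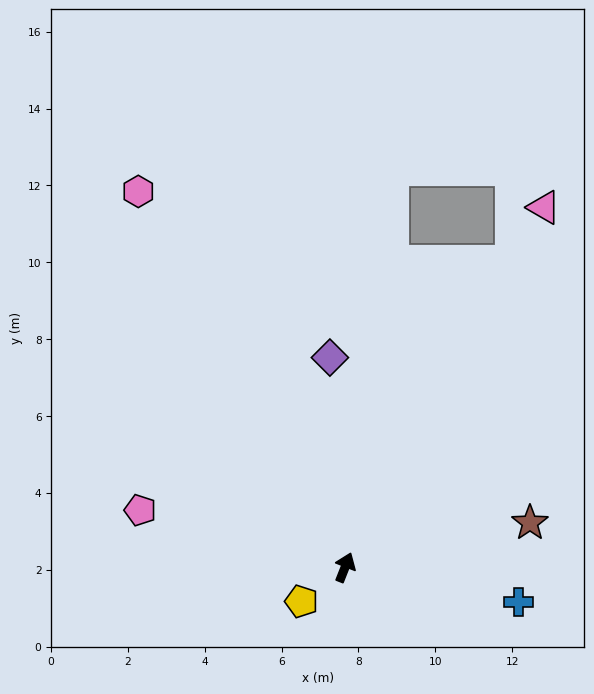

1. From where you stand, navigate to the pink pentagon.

turn left 96°, forward 5.5 m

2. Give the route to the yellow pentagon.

turn left 150°, forward 1.4 m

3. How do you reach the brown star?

turn right 55°, forward 4.9 m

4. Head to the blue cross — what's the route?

turn right 80°, forward 4.6 m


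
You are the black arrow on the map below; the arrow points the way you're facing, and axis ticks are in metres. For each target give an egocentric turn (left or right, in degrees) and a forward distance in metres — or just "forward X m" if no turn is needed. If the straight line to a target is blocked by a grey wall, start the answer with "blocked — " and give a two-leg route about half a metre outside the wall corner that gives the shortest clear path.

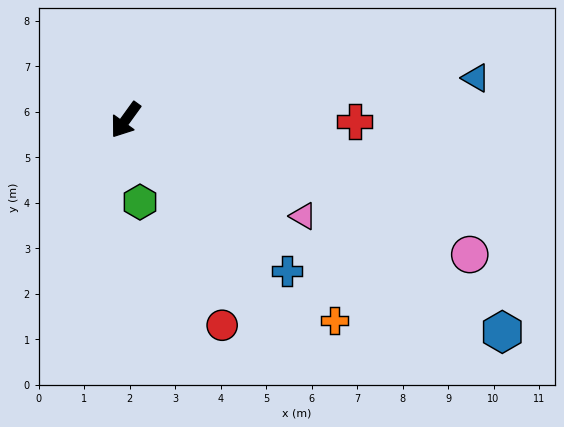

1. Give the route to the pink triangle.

turn left 97°, forward 4.4 m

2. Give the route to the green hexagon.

turn left 46°, forward 1.8 m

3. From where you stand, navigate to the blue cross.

turn left 83°, forward 4.9 m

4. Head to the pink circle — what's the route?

turn left 105°, forward 8.1 m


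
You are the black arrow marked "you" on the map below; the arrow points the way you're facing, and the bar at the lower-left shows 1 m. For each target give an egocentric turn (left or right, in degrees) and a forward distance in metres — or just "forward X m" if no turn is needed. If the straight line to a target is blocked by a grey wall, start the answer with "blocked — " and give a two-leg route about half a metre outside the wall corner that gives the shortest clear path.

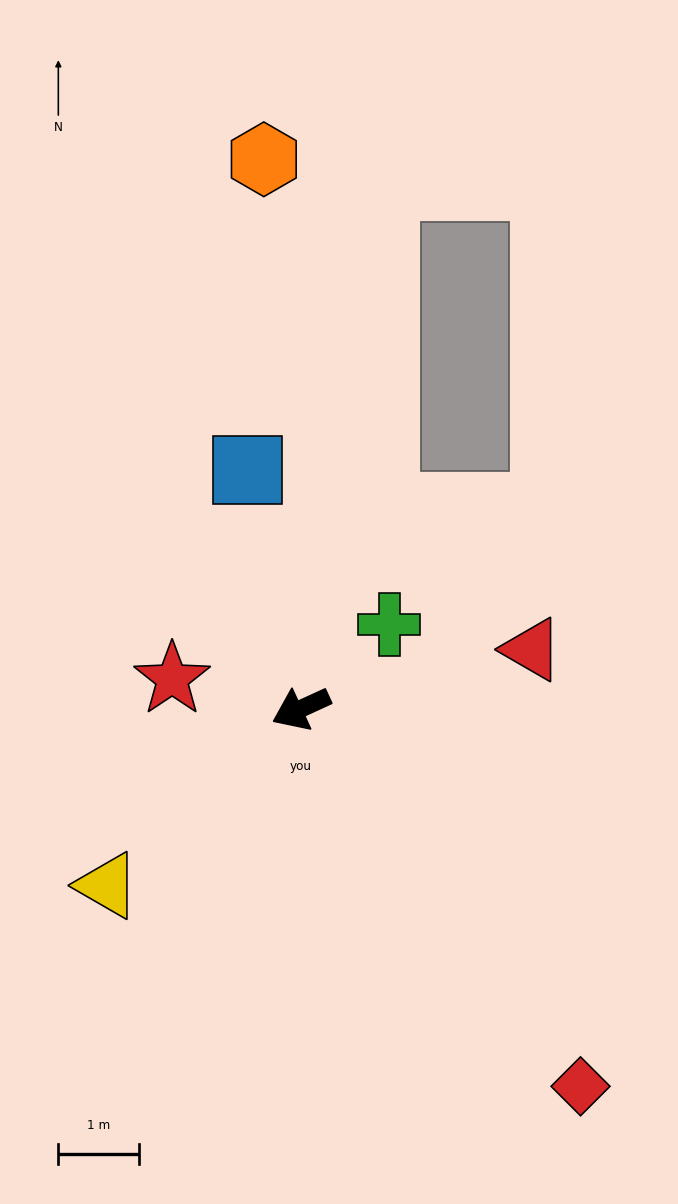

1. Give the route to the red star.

turn right 38°, forward 1.6 m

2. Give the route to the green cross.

turn right 161°, forward 1.5 m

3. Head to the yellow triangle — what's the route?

turn left 18°, forward 3.2 m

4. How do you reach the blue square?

turn right 102°, forward 3.0 m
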